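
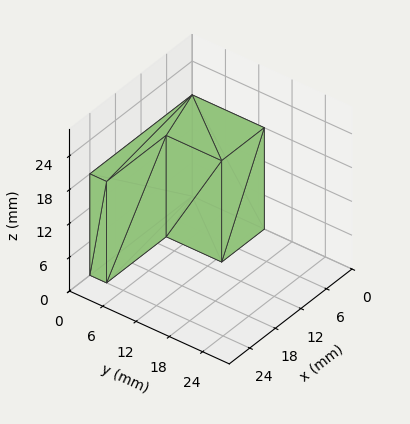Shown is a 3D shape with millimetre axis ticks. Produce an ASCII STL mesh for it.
Reading the render: the shape is an L-shaped prism: outer 24 × 13 mm, arm thicknesses ≈ 3 mm (horizontal) and 10 mm (vertical), extruded 18 mm in z (dimensions read to the nearest mm from the axis ticks). For the STL, each face is triangulated and given an outward normal.

solid part
  facet normal 0.0000 0.0000 -1.0000
    outer loop
      vertex 24.00 3.00 0.00
      vertex 24.00 0.00 0.00
      vertex 0.00 0.00 0.00
    endloop
  endfacet
  facet normal 0.0000 0.0000 -1.0000
    outer loop
      vertex 10.00 3.00 0.00
      vertex 24.00 3.00 0.00
      vertex 0.00 0.00 0.00
    endloop
  endfacet
  facet normal 0.0000 0.0000 -1.0000
    outer loop
      vertex 10.00 13.00 0.00
      vertex 10.00 3.00 0.00
      vertex 0.00 0.00 0.00
    endloop
  endfacet
  facet normal 0.0000 0.0000 -1.0000
    outer loop
      vertex 0.00 13.00 0.00
      vertex 10.00 13.00 0.00
      vertex 0.00 0.00 0.00
    endloop
  endfacet
  facet normal 0.0000 0.0000 1.0000
    outer loop
      vertex 0.00 0.00 18.00
      vertex 24.00 0.00 18.00
      vertex 24.00 3.00 18.00
    endloop
  endfacet
  facet normal 0.0000 0.0000 1.0000
    outer loop
      vertex 0.00 0.00 18.00
      vertex 24.00 3.00 18.00
      vertex 10.00 3.00 18.00
    endloop
  endfacet
  facet normal 0.0000 0.0000 1.0000
    outer loop
      vertex 0.00 0.00 18.00
      vertex 10.00 3.00 18.00
      vertex 10.00 13.00 18.00
    endloop
  endfacet
  facet normal 0.0000 0.0000 1.0000
    outer loop
      vertex 0.00 0.00 18.00
      vertex 10.00 13.00 18.00
      vertex 0.00 13.00 18.00
    endloop
  endfacet
  facet normal 0.0000 -1.0000 0.0000
    outer loop
      vertex 0.00 0.00 0.00
      vertex 24.00 0.00 0.00
      vertex 24.00 0.00 18.00
    endloop
  endfacet
  facet normal 0.0000 -1.0000 0.0000
    outer loop
      vertex 0.00 0.00 0.00
      vertex 24.00 0.00 18.00
      vertex 0.00 0.00 18.00
    endloop
  endfacet
  facet normal 1.0000 0.0000 0.0000
    outer loop
      vertex 24.00 0.00 0.00
      vertex 24.00 3.00 0.00
      vertex 24.00 3.00 18.00
    endloop
  endfacet
  facet normal 1.0000 0.0000 0.0000
    outer loop
      vertex 24.00 0.00 0.00
      vertex 24.00 3.00 18.00
      vertex 24.00 0.00 18.00
    endloop
  endfacet
  facet normal 0.0000 1.0000 0.0000
    outer loop
      vertex 24.00 3.00 0.00
      vertex 10.00 3.00 0.00
      vertex 10.00 3.00 18.00
    endloop
  endfacet
  facet normal 0.0000 1.0000 0.0000
    outer loop
      vertex 24.00 3.00 0.00
      vertex 10.00 3.00 18.00
      vertex 24.00 3.00 18.00
    endloop
  endfacet
  facet normal 1.0000 0.0000 0.0000
    outer loop
      vertex 10.00 3.00 0.00
      vertex 10.00 13.00 0.00
      vertex 10.00 13.00 18.00
    endloop
  endfacet
  facet normal 1.0000 0.0000 0.0000
    outer loop
      vertex 10.00 3.00 0.00
      vertex 10.00 13.00 18.00
      vertex 10.00 3.00 18.00
    endloop
  endfacet
  facet normal 0.0000 1.0000 0.0000
    outer loop
      vertex 10.00 13.00 0.00
      vertex 0.00 13.00 0.00
      vertex 0.00 13.00 18.00
    endloop
  endfacet
  facet normal 0.0000 1.0000 0.0000
    outer loop
      vertex 10.00 13.00 0.00
      vertex 0.00 13.00 18.00
      vertex 10.00 13.00 18.00
    endloop
  endfacet
  facet normal -1.0000 0.0000 0.0000
    outer loop
      vertex 0.00 13.00 0.00
      vertex 0.00 0.00 0.00
      vertex 0.00 0.00 18.00
    endloop
  endfacet
  facet normal -1.0000 0.0000 0.0000
    outer loop
      vertex 0.00 13.00 0.00
      vertex 0.00 0.00 18.00
      vertex 0.00 13.00 18.00
    endloop
  endfacet
endsolid part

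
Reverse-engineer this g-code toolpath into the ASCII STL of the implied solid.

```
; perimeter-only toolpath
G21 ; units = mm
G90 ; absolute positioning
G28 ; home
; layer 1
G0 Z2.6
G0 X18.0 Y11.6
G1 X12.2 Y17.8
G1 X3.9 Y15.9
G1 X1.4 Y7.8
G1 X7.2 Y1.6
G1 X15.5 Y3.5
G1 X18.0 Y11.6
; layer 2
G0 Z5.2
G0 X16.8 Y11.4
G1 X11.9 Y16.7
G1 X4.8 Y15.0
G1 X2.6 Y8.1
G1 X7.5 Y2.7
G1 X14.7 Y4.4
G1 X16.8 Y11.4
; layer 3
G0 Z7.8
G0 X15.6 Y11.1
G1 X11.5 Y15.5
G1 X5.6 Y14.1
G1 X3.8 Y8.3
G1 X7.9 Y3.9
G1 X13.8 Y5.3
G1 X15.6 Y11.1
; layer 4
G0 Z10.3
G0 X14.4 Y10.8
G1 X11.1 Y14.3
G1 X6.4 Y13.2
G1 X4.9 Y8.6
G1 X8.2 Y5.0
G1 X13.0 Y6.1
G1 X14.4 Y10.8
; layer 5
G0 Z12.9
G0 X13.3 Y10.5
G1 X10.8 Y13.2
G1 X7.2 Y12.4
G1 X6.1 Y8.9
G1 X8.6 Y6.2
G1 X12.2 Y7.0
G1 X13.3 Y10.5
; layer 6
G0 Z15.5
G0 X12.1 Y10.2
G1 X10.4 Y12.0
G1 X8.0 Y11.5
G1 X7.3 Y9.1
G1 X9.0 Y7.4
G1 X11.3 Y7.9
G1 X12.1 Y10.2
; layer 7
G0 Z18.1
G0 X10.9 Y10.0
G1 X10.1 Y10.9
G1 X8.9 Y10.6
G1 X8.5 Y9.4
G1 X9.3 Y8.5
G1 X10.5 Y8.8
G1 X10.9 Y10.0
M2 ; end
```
solid part
  facet normal 0.0000 0.0000 -1.0000
    outer loop
      vertex 3.1 16.8 0.0
      vertex 12.6 19.0 0.0
      vertex 19.2 11.9 0.0
    endloop
  endfacet
  facet normal 0.0000 0.0000 -1.0000
    outer loop
      vertex 0.2 7.5 0.0
      vertex 3.1 16.8 0.0
      vertex 19.2 11.9 0.0
    endloop
  endfacet
  facet normal 0.0000 0.0000 -1.0000
    outer loop
      vertex 6.8 0.4 0.0
      vertex 0.2 7.5 0.0
      vertex 19.2 11.9 0.0
    endloop
  endfacet
  facet normal 0.0000 0.0000 -1.0000
    outer loop
      vertex 16.3 2.6 0.0
      vertex 6.8 0.4 0.0
      vertex 19.2 11.9 0.0
    endloop
  endfacet
  facet normal 0.6780 0.6303 0.3782
    outer loop
      vertex 19.2 11.9 0.0
      vertex 12.6 19.0 0.0
      vertex 9.7 9.7 20.7
    endloop
  endfacet
  facet normal -0.2090 0.9026 0.3762
    outer loop
      vertex 12.6 19.0 0.0
      vertex 3.1 16.8 0.0
      vertex 9.7 9.7 20.7
    endloop
  endfacet
  facet normal -0.8844 0.2758 0.3766
    outer loop
      vertex 3.1 16.8 0.0
      vertex 0.2 7.5 0.0
      vertex 9.7 9.7 20.7
    endloop
  endfacet
  facet normal -0.6780 -0.6303 0.3782
    outer loop
      vertex 0.2 7.5 0.0
      vertex 6.8 0.4 0.0
      vertex 9.7 9.7 20.7
    endloop
  endfacet
  facet normal 0.2090 -0.9026 0.3762
    outer loop
      vertex 6.8 0.4 0.0
      vertex 16.3 2.6 0.0
      vertex 9.7 9.7 20.7
    endloop
  endfacet
  facet normal 0.8844 -0.2758 0.3766
    outer loop
      vertex 16.3 2.6 0.0
      vertex 19.2 11.9 0.0
      vertex 9.7 9.7 20.7
    endloop
  endfacet
endsolid part

The G0 Z moves step by Δz≈2.6 mm. The G1 loops shrink linearly with z, so the solid tapers from its base footprint up to z≈20.7. Closing with a flat bottom cap and the tapered top and triangulating gives 10 facets — a regular 6-sided pyramid, base circumscribed radius ≈ 9.7 mm, apex at z ≈ 20.7 mm.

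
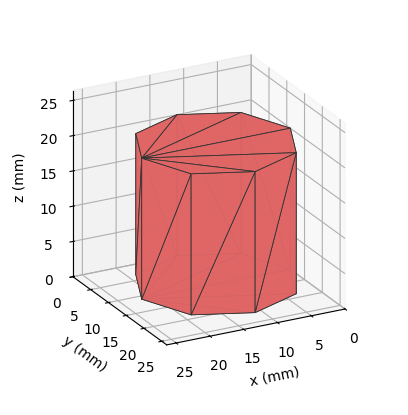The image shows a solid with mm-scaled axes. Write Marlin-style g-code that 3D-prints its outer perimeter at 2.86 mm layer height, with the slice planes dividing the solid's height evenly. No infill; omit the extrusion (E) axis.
Reading the render: the shape is a regular 8-sided prism (a cylinder approximated with 8 flat sides), circumscribed radius ≈ 11 mm, height ≈ 20 mm (dimensions read to the nearest mm from the axis ticks). For the g-code, the solid's height is divided into equal slices at the stated Δz and each level perimeter traced with G1 moves after a G0 lift.

; perimeter-only toolpath
G21 ; units = mm
G90 ; absolute positioning
G28 ; home
; layer 1
G0 Z2.86
G0 X22.00 Y11.00
G1 X18.78 Y18.78
G1 X11.00 Y22.00
G1 X3.22 Y18.78
G1 X0.00 Y11.00
G1 X3.22 Y3.22
G1 X11.00 Y0.00
G1 X18.78 Y3.22
G1 X22.00 Y11.00
; layer 2
G0 Z5.71
G0 X22.00 Y11.00
G1 X18.78 Y18.78
G1 X11.00 Y22.00
G1 X3.22 Y18.78
G1 X0.00 Y11.00
G1 X3.22 Y3.22
G1 X11.00 Y0.00
G1 X18.78 Y3.22
G1 X22.00 Y11.00
; layer 3
G0 Z8.57
G0 X22.00 Y11.00
G1 X18.78 Y18.78
G1 X11.00 Y22.00
G1 X3.22 Y18.78
G1 X0.00 Y11.00
G1 X3.22 Y3.22
G1 X11.00 Y0.00
G1 X18.78 Y3.22
G1 X22.00 Y11.00
; layer 4
G0 Z11.43
G0 X22.00 Y11.00
G1 X18.78 Y18.78
G1 X11.00 Y22.00
G1 X3.22 Y18.78
G1 X0.00 Y11.00
G1 X3.22 Y3.22
G1 X11.00 Y0.00
G1 X18.78 Y3.22
G1 X22.00 Y11.00
; layer 5
G0 Z14.29
G0 X22.00 Y11.00
G1 X18.78 Y18.78
G1 X11.00 Y22.00
G1 X3.22 Y18.78
G1 X0.00 Y11.00
G1 X3.22 Y3.22
G1 X11.00 Y0.00
G1 X18.78 Y3.22
G1 X22.00 Y11.00
; layer 6
G0 Z17.14
G0 X22.00 Y11.00
G1 X18.78 Y18.78
G1 X11.00 Y22.00
G1 X3.22 Y18.78
G1 X0.00 Y11.00
G1 X3.22 Y3.22
G1 X11.00 Y0.00
G1 X18.78 Y3.22
G1 X22.00 Y11.00
; layer 7
G0 Z20.00
G0 X22.00 Y11.00
G1 X18.78 Y18.78
G1 X11.00 Y22.00
G1 X3.22 Y18.78
G1 X0.00 Y11.00
G1 X3.22 Y3.22
G1 X11.00 Y0.00
G1 X18.78 Y3.22
G1 X22.00 Y11.00
M2 ; end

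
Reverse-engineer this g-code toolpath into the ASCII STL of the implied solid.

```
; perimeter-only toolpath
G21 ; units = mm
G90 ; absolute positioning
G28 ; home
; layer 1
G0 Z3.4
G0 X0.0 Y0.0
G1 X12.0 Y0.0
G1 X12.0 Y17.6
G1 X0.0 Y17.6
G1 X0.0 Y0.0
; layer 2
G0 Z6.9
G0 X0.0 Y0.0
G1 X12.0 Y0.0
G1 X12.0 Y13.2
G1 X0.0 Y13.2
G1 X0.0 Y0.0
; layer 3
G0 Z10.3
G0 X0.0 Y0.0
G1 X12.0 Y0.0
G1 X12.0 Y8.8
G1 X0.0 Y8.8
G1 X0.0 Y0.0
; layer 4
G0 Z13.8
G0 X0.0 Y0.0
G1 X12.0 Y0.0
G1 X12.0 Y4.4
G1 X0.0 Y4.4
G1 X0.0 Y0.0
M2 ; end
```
solid part
  facet normal 0.0000 0.0000 -1.0000
    outer loop
      vertex 12.0 22.0 0.0
      vertex 12.0 0.0 0.0
      vertex 0.0 0.0 0.0
    endloop
  endfacet
  facet normal 0.0000 0.0000 -1.0000
    outer loop
      vertex 0.0 22.0 0.0
      vertex 12.0 22.0 0.0
      vertex 0.0 0.0 0.0
    endloop
  endfacet
  facet normal 0.0000 -1.0000 0.0000
    outer loop
      vertex 0.0 0.0 0.0
      vertex 12.0 0.0 0.0
      vertex 12.0 0.0 17.2
    endloop
  endfacet
  facet normal 0.0000 -1.0000 0.0000
    outer loop
      vertex 0.0 0.0 0.0
      vertex 12.0 0.0 17.2
      vertex 0.0 0.0 17.2
    endloop
  endfacet
  facet normal 0.0000 0.6159 0.7878
    outer loop
      vertex 0.0 0.0 17.2
      vertex 12.0 0.0 17.2
      vertex 12.0 22.0 0.0
    endloop
  endfacet
  facet normal 0.0000 0.6159 0.7878
    outer loop
      vertex 0.0 0.0 17.2
      vertex 12.0 22.0 0.0
      vertex 0.0 22.0 0.0
    endloop
  endfacet
  facet normal -1.0000 0.0000 0.0000
    outer loop
      vertex 0.0 0.0 17.2
      vertex 0.0 22.0 0.0
      vertex 0.0 0.0 0.0
    endloop
  endfacet
  facet normal 1.0000 0.0000 0.0000
    outer loop
      vertex 12.0 0.0 0.0
      vertex 12.0 22.0 0.0
      vertex 12.0 0.0 17.2
    endloop
  endfacet
endsolid part

The G0 Z moves step by Δz≈3.4 mm. The G1 loops shrink linearly with z, so the solid tapers from its base footprint up to z≈17.2. Closing with a flat bottom cap and the tapered top and triangulating gives 8 facets — a wedge (ramp): 12 × 22 mm base, rising to 17.2 mm along the y=0 edge and sloping linearly to z=0 at y=22.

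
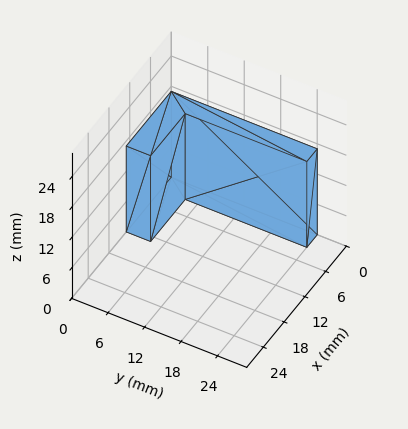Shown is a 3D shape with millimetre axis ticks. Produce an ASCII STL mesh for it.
Reading the render: the shape is an L-shaped prism: outer 13 × 24 mm, arm thicknesses ≈ 4 mm (horizontal) and 3 mm (vertical), extruded 17 mm in z (dimensions read to the nearest mm from the axis ticks). For the STL, each face is triangulated and given an outward normal.

solid part
  facet normal 0.0000 0.0000 -1.0000
    outer loop
      vertex 13.00 4.00 0.00
      vertex 13.00 0.00 0.00
      vertex 0.00 0.00 0.00
    endloop
  endfacet
  facet normal 0.0000 0.0000 -1.0000
    outer loop
      vertex 3.00 4.00 0.00
      vertex 13.00 4.00 0.00
      vertex 0.00 0.00 0.00
    endloop
  endfacet
  facet normal 0.0000 0.0000 -1.0000
    outer loop
      vertex 3.00 24.00 0.00
      vertex 3.00 4.00 0.00
      vertex 0.00 0.00 0.00
    endloop
  endfacet
  facet normal 0.0000 0.0000 -1.0000
    outer loop
      vertex 0.00 24.00 0.00
      vertex 3.00 24.00 0.00
      vertex 0.00 0.00 0.00
    endloop
  endfacet
  facet normal 0.0000 0.0000 1.0000
    outer loop
      vertex 0.00 0.00 17.00
      vertex 13.00 0.00 17.00
      vertex 13.00 4.00 17.00
    endloop
  endfacet
  facet normal 0.0000 0.0000 1.0000
    outer loop
      vertex 0.00 0.00 17.00
      vertex 13.00 4.00 17.00
      vertex 3.00 4.00 17.00
    endloop
  endfacet
  facet normal 0.0000 0.0000 1.0000
    outer loop
      vertex 0.00 0.00 17.00
      vertex 3.00 4.00 17.00
      vertex 3.00 24.00 17.00
    endloop
  endfacet
  facet normal 0.0000 0.0000 1.0000
    outer loop
      vertex 0.00 0.00 17.00
      vertex 3.00 24.00 17.00
      vertex 0.00 24.00 17.00
    endloop
  endfacet
  facet normal 0.0000 -1.0000 0.0000
    outer loop
      vertex 0.00 0.00 0.00
      vertex 13.00 0.00 0.00
      vertex 13.00 0.00 17.00
    endloop
  endfacet
  facet normal 0.0000 -1.0000 0.0000
    outer loop
      vertex 0.00 0.00 0.00
      vertex 13.00 0.00 17.00
      vertex 0.00 0.00 17.00
    endloop
  endfacet
  facet normal 1.0000 0.0000 0.0000
    outer loop
      vertex 13.00 0.00 0.00
      vertex 13.00 4.00 0.00
      vertex 13.00 4.00 17.00
    endloop
  endfacet
  facet normal 1.0000 0.0000 0.0000
    outer loop
      vertex 13.00 0.00 0.00
      vertex 13.00 4.00 17.00
      vertex 13.00 0.00 17.00
    endloop
  endfacet
  facet normal 0.0000 1.0000 0.0000
    outer loop
      vertex 13.00 4.00 0.00
      vertex 3.00 4.00 0.00
      vertex 3.00 4.00 17.00
    endloop
  endfacet
  facet normal 0.0000 1.0000 0.0000
    outer loop
      vertex 13.00 4.00 0.00
      vertex 3.00 4.00 17.00
      vertex 13.00 4.00 17.00
    endloop
  endfacet
  facet normal 1.0000 0.0000 0.0000
    outer loop
      vertex 3.00 4.00 0.00
      vertex 3.00 24.00 0.00
      vertex 3.00 24.00 17.00
    endloop
  endfacet
  facet normal 1.0000 0.0000 0.0000
    outer loop
      vertex 3.00 4.00 0.00
      vertex 3.00 24.00 17.00
      vertex 3.00 4.00 17.00
    endloop
  endfacet
  facet normal 0.0000 1.0000 0.0000
    outer loop
      vertex 3.00 24.00 0.00
      vertex 0.00 24.00 0.00
      vertex 0.00 24.00 17.00
    endloop
  endfacet
  facet normal 0.0000 1.0000 0.0000
    outer loop
      vertex 3.00 24.00 0.00
      vertex 0.00 24.00 17.00
      vertex 3.00 24.00 17.00
    endloop
  endfacet
  facet normal -1.0000 0.0000 0.0000
    outer loop
      vertex 0.00 24.00 0.00
      vertex 0.00 0.00 0.00
      vertex 0.00 0.00 17.00
    endloop
  endfacet
  facet normal -1.0000 0.0000 0.0000
    outer loop
      vertex 0.00 24.00 0.00
      vertex 0.00 0.00 17.00
      vertex 0.00 24.00 17.00
    endloop
  endfacet
endsolid part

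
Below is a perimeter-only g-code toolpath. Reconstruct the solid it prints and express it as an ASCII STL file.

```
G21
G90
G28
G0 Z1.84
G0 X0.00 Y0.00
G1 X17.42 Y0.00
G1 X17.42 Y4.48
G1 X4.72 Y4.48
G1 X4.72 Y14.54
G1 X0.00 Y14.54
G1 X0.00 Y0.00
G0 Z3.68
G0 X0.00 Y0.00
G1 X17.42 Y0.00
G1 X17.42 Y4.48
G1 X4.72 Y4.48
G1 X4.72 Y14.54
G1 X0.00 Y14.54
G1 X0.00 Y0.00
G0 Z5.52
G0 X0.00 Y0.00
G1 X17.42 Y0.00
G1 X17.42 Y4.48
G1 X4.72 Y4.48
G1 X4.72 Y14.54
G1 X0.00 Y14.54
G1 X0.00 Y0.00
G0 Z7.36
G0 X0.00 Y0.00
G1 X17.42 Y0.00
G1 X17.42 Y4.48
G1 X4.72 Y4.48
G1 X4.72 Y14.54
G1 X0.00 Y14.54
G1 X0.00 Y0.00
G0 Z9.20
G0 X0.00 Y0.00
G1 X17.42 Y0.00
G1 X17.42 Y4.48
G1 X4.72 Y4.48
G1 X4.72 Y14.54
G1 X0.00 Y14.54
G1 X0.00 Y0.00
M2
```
solid part
  facet normal 0.0000 0.0000 -1.0000
    outer loop
      vertex 17.42 4.48 0.00
      vertex 17.42 0.00 0.00
      vertex 0.00 0.00 0.00
    endloop
  endfacet
  facet normal 0.0000 0.0000 -1.0000
    outer loop
      vertex 4.72 4.48 0.00
      vertex 17.42 4.48 0.00
      vertex 0.00 0.00 0.00
    endloop
  endfacet
  facet normal 0.0000 0.0000 -1.0000
    outer loop
      vertex 4.72 14.54 0.00
      vertex 4.72 4.48 0.00
      vertex 0.00 0.00 0.00
    endloop
  endfacet
  facet normal 0.0000 0.0000 -1.0000
    outer loop
      vertex 0.00 14.54 0.00
      vertex 4.72 14.54 0.00
      vertex 0.00 0.00 0.00
    endloop
  endfacet
  facet normal 0.0000 0.0000 1.0000
    outer loop
      vertex 0.00 0.00 9.20
      vertex 17.42 0.00 9.20
      vertex 17.42 4.48 9.20
    endloop
  endfacet
  facet normal 0.0000 0.0000 1.0000
    outer loop
      vertex 0.00 0.00 9.20
      vertex 17.42 4.48 9.20
      vertex 4.72 4.48 9.20
    endloop
  endfacet
  facet normal 0.0000 0.0000 1.0000
    outer loop
      vertex 0.00 0.00 9.20
      vertex 4.72 4.48 9.20
      vertex 4.72 14.54 9.20
    endloop
  endfacet
  facet normal 0.0000 0.0000 1.0000
    outer loop
      vertex 0.00 0.00 9.20
      vertex 4.72 14.54 9.20
      vertex 0.00 14.54 9.20
    endloop
  endfacet
  facet normal 0.0000 -1.0000 0.0000
    outer loop
      vertex 0.00 0.00 0.00
      vertex 17.42 0.00 0.00
      vertex 17.42 0.00 9.20
    endloop
  endfacet
  facet normal 0.0000 -1.0000 0.0000
    outer loop
      vertex 0.00 0.00 0.00
      vertex 17.42 0.00 9.20
      vertex 0.00 0.00 9.20
    endloop
  endfacet
  facet normal 1.0000 0.0000 0.0000
    outer loop
      vertex 17.42 0.00 0.00
      vertex 17.42 4.48 0.00
      vertex 17.42 4.48 9.20
    endloop
  endfacet
  facet normal 1.0000 0.0000 0.0000
    outer loop
      vertex 17.42 0.00 0.00
      vertex 17.42 4.48 9.20
      vertex 17.42 0.00 9.20
    endloop
  endfacet
  facet normal 0.0000 1.0000 0.0000
    outer loop
      vertex 17.42 4.48 0.00
      vertex 4.72 4.48 0.00
      vertex 4.72 4.48 9.20
    endloop
  endfacet
  facet normal 0.0000 1.0000 0.0000
    outer loop
      vertex 17.42 4.48 0.00
      vertex 4.72 4.48 9.20
      vertex 17.42 4.48 9.20
    endloop
  endfacet
  facet normal 1.0000 0.0000 0.0000
    outer loop
      vertex 4.72 4.48 0.00
      vertex 4.72 14.54 0.00
      vertex 4.72 14.54 9.20
    endloop
  endfacet
  facet normal 1.0000 0.0000 0.0000
    outer loop
      vertex 4.72 4.48 0.00
      vertex 4.72 14.54 9.20
      vertex 4.72 4.48 9.20
    endloop
  endfacet
  facet normal 0.0000 1.0000 0.0000
    outer loop
      vertex 4.72 14.54 0.00
      vertex 0.00 14.54 0.00
      vertex 0.00 14.54 9.20
    endloop
  endfacet
  facet normal 0.0000 1.0000 0.0000
    outer loop
      vertex 4.72 14.54 0.00
      vertex 0.00 14.54 9.20
      vertex 4.72 14.54 9.20
    endloop
  endfacet
  facet normal -1.0000 0.0000 0.0000
    outer loop
      vertex 0.00 14.54 0.00
      vertex 0.00 0.00 0.00
      vertex 0.00 0.00 9.20
    endloop
  endfacet
  facet normal -1.0000 0.0000 0.0000
    outer loop
      vertex 0.00 14.54 0.00
      vertex 0.00 0.00 9.20
      vertex 0.00 14.54 9.20
    endloop
  endfacet
endsolid part

The G0 Z moves step by Δz≈1.84 mm. Every layer's G1 loop is the same polygon, so the solid is a straight extrusion of it from z=0 to z≈9.2. Closing with flat bottom and top caps and triangulating gives 20 facets — an L-shaped prism: outer 17.4 × 14.5 mm, arm thicknesses ≈ 4.48 mm (horizontal) and 4.72 mm (vertical), extruded 9.2 mm in z.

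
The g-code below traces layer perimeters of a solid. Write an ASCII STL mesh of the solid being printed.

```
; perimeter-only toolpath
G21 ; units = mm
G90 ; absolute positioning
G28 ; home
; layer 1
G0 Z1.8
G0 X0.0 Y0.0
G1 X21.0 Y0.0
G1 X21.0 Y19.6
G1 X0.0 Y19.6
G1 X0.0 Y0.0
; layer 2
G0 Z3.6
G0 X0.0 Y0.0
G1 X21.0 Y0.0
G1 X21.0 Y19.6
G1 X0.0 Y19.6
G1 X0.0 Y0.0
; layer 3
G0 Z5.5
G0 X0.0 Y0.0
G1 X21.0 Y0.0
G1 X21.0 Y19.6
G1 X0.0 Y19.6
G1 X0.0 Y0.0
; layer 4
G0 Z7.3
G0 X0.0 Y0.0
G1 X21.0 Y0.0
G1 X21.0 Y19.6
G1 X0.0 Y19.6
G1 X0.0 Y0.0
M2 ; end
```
solid part
  facet normal 0.0000 0.0000 -1.0000
    outer loop
      vertex 21.0 19.6 0.0
      vertex 21.0 0.0 0.0
      vertex 0.0 0.0 0.0
    endloop
  endfacet
  facet normal 0.0000 0.0000 -1.0000
    outer loop
      vertex 0.0 19.6 0.0
      vertex 21.0 19.6 0.0
      vertex 0.0 0.0 0.0
    endloop
  endfacet
  facet normal 0.0000 0.0000 1.0000
    outer loop
      vertex 0.0 0.0 7.3
      vertex 21.0 0.0 7.3
      vertex 21.0 19.6 7.3
    endloop
  endfacet
  facet normal 0.0000 0.0000 1.0000
    outer loop
      vertex 0.0 0.0 7.3
      vertex 21.0 19.6 7.3
      vertex 0.0 19.6 7.3
    endloop
  endfacet
  facet normal 0.0000 -1.0000 0.0000
    outer loop
      vertex 0.0 0.0 0.0
      vertex 21.0 0.0 0.0
      vertex 21.0 0.0 7.3
    endloop
  endfacet
  facet normal 0.0000 -1.0000 0.0000
    outer loop
      vertex 0.0 0.0 0.0
      vertex 21.0 0.0 7.3
      vertex 0.0 0.0 7.3
    endloop
  endfacet
  facet normal 0.0000 1.0000 0.0000
    outer loop
      vertex 21.0 19.6 7.3
      vertex 21.0 19.6 0.0
      vertex 0.0 19.6 0.0
    endloop
  endfacet
  facet normal 0.0000 1.0000 0.0000
    outer loop
      vertex 0.0 19.6 7.3
      vertex 21.0 19.6 7.3
      vertex 0.0 19.6 0.0
    endloop
  endfacet
  facet normal -1.0000 0.0000 0.0000
    outer loop
      vertex 0.0 19.6 7.3
      vertex 0.0 19.6 0.0
      vertex 0.0 0.0 0.0
    endloop
  endfacet
  facet normal -1.0000 0.0000 0.0000
    outer loop
      vertex 0.0 0.0 7.3
      vertex 0.0 19.6 7.3
      vertex 0.0 0.0 0.0
    endloop
  endfacet
  facet normal 1.0000 0.0000 0.0000
    outer loop
      vertex 21.0 0.0 0.0
      vertex 21.0 19.6 0.0
      vertex 21.0 19.6 7.3
    endloop
  endfacet
  facet normal 1.0000 0.0000 0.0000
    outer loop
      vertex 21.0 0.0 0.0
      vertex 21.0 19.6 7.3
      vertex 21.0 0.0 7.3
    endloop
  endfacet
endsolid part

The G0 Z moves step by Δz≈1.8 mm. Every layer's G1 loop is the same polygon, so the solid is a straight extrusion of it from z=0 to z≈7.3. Closing with flat bottom and top caps and triangulating gives 12 facets — a rectangular box, roughly 21 × 19.6 mm footprint and 7.3 mm tall.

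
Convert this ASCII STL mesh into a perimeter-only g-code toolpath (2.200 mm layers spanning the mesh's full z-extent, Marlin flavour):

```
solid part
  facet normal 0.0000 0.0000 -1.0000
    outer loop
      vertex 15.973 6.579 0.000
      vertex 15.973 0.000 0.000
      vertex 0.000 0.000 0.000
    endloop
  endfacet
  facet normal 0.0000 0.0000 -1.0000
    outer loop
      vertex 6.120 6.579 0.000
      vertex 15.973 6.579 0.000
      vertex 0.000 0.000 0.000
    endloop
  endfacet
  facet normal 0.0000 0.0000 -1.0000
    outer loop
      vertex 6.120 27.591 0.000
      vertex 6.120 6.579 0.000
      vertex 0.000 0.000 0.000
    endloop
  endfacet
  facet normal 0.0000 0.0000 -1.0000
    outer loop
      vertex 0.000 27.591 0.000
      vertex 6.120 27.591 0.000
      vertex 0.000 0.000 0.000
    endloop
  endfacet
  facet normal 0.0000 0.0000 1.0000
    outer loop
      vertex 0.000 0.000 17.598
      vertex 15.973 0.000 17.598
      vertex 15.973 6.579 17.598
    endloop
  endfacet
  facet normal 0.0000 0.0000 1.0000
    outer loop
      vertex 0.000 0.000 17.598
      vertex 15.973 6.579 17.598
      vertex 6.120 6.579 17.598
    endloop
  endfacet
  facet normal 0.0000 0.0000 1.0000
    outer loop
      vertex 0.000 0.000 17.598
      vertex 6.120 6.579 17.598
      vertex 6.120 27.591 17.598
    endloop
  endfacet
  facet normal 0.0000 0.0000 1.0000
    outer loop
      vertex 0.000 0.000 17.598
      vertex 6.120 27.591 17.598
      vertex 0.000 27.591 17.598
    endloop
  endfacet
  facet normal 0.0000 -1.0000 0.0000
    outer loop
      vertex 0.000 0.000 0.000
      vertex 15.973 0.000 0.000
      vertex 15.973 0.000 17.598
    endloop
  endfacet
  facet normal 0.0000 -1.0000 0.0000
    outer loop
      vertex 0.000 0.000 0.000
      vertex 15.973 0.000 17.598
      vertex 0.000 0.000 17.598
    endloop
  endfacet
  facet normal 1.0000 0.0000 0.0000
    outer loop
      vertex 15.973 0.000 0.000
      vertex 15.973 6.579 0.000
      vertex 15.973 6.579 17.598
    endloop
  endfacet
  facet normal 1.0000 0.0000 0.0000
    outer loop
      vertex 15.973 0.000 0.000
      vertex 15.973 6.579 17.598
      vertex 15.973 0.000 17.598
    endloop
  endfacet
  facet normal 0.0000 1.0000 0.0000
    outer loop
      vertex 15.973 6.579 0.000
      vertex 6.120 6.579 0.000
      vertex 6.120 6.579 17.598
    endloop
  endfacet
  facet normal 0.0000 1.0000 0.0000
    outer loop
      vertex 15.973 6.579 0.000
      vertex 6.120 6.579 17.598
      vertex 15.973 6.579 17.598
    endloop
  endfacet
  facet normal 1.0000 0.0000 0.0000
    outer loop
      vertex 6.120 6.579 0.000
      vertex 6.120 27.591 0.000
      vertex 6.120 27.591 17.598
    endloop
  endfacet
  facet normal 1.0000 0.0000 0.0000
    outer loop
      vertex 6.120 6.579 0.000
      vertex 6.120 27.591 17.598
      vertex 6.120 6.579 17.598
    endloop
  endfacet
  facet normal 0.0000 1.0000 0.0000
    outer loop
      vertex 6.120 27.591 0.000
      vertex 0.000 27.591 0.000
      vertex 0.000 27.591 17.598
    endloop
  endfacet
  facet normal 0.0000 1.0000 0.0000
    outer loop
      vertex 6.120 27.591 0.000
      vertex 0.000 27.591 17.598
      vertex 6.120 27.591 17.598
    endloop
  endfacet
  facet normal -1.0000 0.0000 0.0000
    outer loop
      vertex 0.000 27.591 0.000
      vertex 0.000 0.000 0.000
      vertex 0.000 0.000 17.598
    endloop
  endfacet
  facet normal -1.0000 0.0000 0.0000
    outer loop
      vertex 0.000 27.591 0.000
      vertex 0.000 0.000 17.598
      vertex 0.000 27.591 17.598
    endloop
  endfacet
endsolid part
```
; perimeter-only toolpath
G21 ; units = mm
G90 ; absolute positioning
G28 ; home
; layer 1
G0 Z2.200
G0 X0.000 Y0.000
G1 X15.973 Y0.000
G1 X15.973 Y6.579
G1 X6.120 Y6.579
G1 X6.120 Y27.591
G1 X0.000 Y27.591
G1 X0.000 Y0.000
; layer 2
G0 Z4.399
G0 X0.000 Y0.000
G1 X15.973 Y0.000
G1 X15.973 Y6.579
G1 X6.120 Y6.579
G1 X6.120 Y27.591
G1 X0.000 Y27.591
G1 X0.000 Y0.000
; layer 3
G0 Z6.599
G0 X0.000 Y0.000
G1 X15.973 Y0.000
G1 X15.973 Y6.579
G1 X6.120 Y6.579
G1 X6.120 Y27.591
G1 X0.000 Y27.591
G1 X0.000 Y0.000
; layer 4
G0 Z8.799
G0 X0.000 Y0.000
G1 X15.973 Y0.000
G1 X15.973 Y6.579
G1 X6.120 Y6.579
G1 X6.120 Y27.591
G1 X0.000 Y27.591
G1 X0.000 Y0.000
; layer 5
G0 Z10.999
G0 X0.000 Y0.000
G1 X15.973 Y0.000
G1 X15.973 Y6.579
G1 X6.120 Y6.579
G1 X6.120 Y27.591
G1 X0.000 Y27.591
G1 X0.000 Y0.000
; layer 6
G0 Z13.198
G0 X0.000 Y0.000
G1 X15.973 Y0.000
G1 X15.973 Y6.579
G1 X6.120 Y6.579
G1 X6.120 Y27.591
G1 X0.000 Y27.591
G1 X0.000 Y0.000
; layer 7
G0 Z15.398
G0 X0.000 Y0.000
G1 X15.973 Y0.000
G1 X15.973 Y6.579
G1 X6.120 Y6.579
G1 X6.120 Y27.591
G1 X0.000 Y27.591
G1 X0.000 Y0.000
; layer 8
G0 Z17.598
G0 X0.000 Y0.000
G1 X15.973 Y0.000
G1 X15.973 Y6.579
G1 X6.120 Y6.579
G1 X6.120 Y27.591
G1 X0.000 Y27.591
G1 X0.000 Y0.000
M2 ; end

The solid is an L-shaped prism: outer 16 × 27.6 mm, arm thicknesses ≈ 6.58 mm (horizontal) and 6.12 mm (vertical), extruded 17.6 mm in z. Slicing at Δz = 2.200 mm — 8 equal slices spanning the solid's height, so layer i sits at z = i·h/8 — gives 8 non-empty perimeters. Each is a 6-segment closed polygon; G0 lifts to the layer z and rapids to the start vertex, then G1 traces the edges.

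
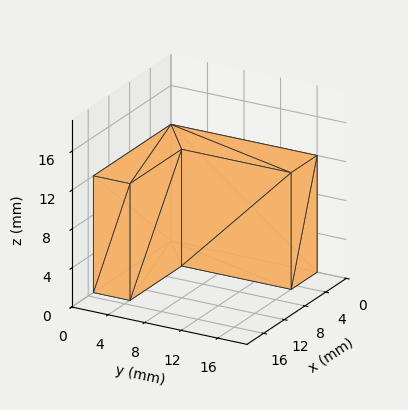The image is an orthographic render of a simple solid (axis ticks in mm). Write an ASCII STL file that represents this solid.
Reading the render: the shape is an L-shaped prism: outer 15 × 16 mm, arm thicknesses ≈ 4 mm (horizontal) and 5 mm (vertical), extruded 12 mm in z (dimensions read to the nearest mm from the axis ticks). For the STL, each face is triangulated and given an outward normal.

solid part
  facet normal 0.0000 0.0000 -1.0000
    outer loop
      vertex 15.000 4.000 0.000
      vertex 15.000 0.000 0.000
      vertex 0.000 0.000 0.000
    endloop
  endfacet
  facet normal 0.0000 0.0000 -1.0000
    outer loop
      vertex 5.000 4.000 0.000
      vertex 15.000 4.000 0.000
      vertex 0.000 0.000 0.000
    endloop
  endfacet
  facet normal 0.0000 0.0000 -1.0000
    outer loop
      vertex 5.000 16.000 0.000
      vertex 5.000 4.000 0.000
      vertex 0.000 0.000 0.000
    endloop
  endfacet
  facet normal 0.0000 0.0000 -1.0000
    outer loop
      vertex 0.000 16.000 0.000
      vertex 5.000 16.000 0.000
      vertex 0.000 0.000 0.000
    endloop
  endfacet
  facet normal 0.0000 0.0000 1.0000
    outer loop
      vertex 0.000 0.000 12.000
      vertex 15.000 0.000 12.000
      vertex 15.000 4.000 12.000
    endloop
  endfacet
  facet normal 0.0000 0.0000 1.0000
    outer loop
      vertex 0.000 0.000 12.000
      vertex 15.000 4.000 12.000
      vertex 5.000 4.000 12.000
    endloop
  endfacet
  facet normal 0.0000 0.0000 1.0000
    outer loop
      vertex 0.000 0.000 12.000
      vertex 5.000 4.000 12.000
      vertex 5.000 16.000 12.000
    endloop
  endfacet
  facet normal 0.0000 0.0000 1.0000
    outer loop
      vertex 0.000 0.000 12.000
      vertex 5.000 16.000 12.000
      vertex 0.000 16.000 12.000
    endloop
  endfacet
  facet normal 0.0000 -1.0000 0.0000
    outer loop
      vertex 0.000 0.000 0.000
      vertex 15.000 0.000 0.000
      vertex 15.000 0.000 12.000
    endloop
  endfacet
  facet normal 0.0000 -1.0000 0.0000
    outer loop
      vertex 0.000 0.000 0.000
      vertex 15.000 0.000 12.000
      vertex 0.000 0.000 12.000
    endloop
  endfacet
  facet normal 1.0000 0.0000 0.0000
    outer loop
      vertex 15.000 0.000 0.000
      vertex 15.000 4.000 0.000
      vertex 15.000 4.000 12.000
    endloop
  endfacet
  facet normal 1.0000 0.0000 0.0000
    outer loop
      vertex 15.000 0.000 0.000
      vertex 15.000 4.000 12.000
      vertex 15.000 0.000 12.000
    endloop
  endfacet
  facet normal 0.0000 1.0000 0.0000
    outer loop
      vertex 15.000 4.000 0.000
      vertex 5.000 4.000 0.000
      vertex 5.000 4.000 12.000
    endloop
  endfacet
  facet normal 0.0000 1.0000 0.0000
    outer loop
      vertex 15.000 4.000 0.000
      vertex 5.000 4.000 12.000
      vertex 15.000 4.000 12.000
    endloop
  endfacet
  facet normal 1.0000 0.0000 0.0000
    outer loop
      vertex 5.000 4.000 0.000
      vertex 5.000 16.000 0.000
      vertex 5.000 16.000 12.000
    endloop
  endfacet
  facet normal 1.0000 0.0000 0.0000
    outer loop
      vertex 5.000 4.000 0.000
      vertex 5.000 16.000 12.000
      vertex 5.000 4.000 12.000
    endloop
  endfacet
  facet normal 0.0000 1.0000 0.0000
    outer loop
      vertex 5.000 16.000 0.000
      vertex 0.000 16.000 0.000
      vertex 0.000 16.000 12.000
    endloop
  endfacet
  facet normal 0.0000 1.0000 0.0000
    outer loop
      vertex 5.000 16.000 0.000
      vertex 0.000 16.000 12.000
      vertex 5.000 16.000 12.000
    endloop
  endfacet
  facet normal -1.0000 0.0000 0.0000
    outer loop
      vertex 0.000 16.000 0.000
      vertex 0.000 0.000 0.000
      vertex 0.000 0.000 12.000
    endloop
  endfacet
  facet normal -1.0000 0.0000 0.0000
    outer loop
      vertex 0.000 16.000 0.000
      vertex 0.000 0.000 12.000
      vertex 0.000 16.000 12.000
    endloop
  endfacet
endsolid part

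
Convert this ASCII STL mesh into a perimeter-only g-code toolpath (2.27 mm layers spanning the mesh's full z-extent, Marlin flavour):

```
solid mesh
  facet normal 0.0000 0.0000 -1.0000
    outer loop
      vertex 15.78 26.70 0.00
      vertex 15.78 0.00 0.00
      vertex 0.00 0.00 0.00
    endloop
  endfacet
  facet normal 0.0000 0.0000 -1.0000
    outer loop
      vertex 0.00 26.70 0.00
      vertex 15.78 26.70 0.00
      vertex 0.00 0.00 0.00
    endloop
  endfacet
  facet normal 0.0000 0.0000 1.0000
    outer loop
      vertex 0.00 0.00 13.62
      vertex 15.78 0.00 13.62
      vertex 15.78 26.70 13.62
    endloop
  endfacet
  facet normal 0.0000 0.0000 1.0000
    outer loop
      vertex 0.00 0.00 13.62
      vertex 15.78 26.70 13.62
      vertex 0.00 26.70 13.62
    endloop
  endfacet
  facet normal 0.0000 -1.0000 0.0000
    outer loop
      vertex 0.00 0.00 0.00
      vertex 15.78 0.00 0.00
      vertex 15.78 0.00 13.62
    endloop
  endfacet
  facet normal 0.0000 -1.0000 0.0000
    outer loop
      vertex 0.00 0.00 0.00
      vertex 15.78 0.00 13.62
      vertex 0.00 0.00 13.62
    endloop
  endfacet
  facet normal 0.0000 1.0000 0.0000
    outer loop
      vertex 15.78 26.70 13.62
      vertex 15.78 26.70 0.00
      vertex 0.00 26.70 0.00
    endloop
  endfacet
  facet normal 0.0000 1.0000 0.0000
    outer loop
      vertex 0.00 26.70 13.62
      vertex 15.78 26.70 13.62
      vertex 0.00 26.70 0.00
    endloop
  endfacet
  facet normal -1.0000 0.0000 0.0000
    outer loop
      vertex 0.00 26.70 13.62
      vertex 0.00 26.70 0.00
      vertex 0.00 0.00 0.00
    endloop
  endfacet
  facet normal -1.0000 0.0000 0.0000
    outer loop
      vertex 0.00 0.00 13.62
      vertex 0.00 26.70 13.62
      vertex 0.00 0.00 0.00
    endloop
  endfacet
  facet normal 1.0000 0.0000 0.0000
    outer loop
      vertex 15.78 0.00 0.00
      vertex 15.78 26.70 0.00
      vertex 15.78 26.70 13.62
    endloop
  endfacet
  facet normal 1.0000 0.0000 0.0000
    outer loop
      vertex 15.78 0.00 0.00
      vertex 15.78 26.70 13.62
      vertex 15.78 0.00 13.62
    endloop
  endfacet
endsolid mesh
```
; perimeter-only toolpath
G21 ; units = mm
G90 ; absolute positioning
G28 ; home
; layer 1
G0 Z2.27
G0 X0.00 Y0.00
G1 X15.78 Y0.00
G1 X15.78 Y26.70
G1 X0.00 Y26.70
G1 X0.00 Y0.00
; layer 2
G0 Z4.54
G0 X0.00 Y0.00
G1 X15.78 Y0.00
G1 X15.78 Y26.70
G1 X0.00 Y26.70
G1 X0.00 Y0.00
; layer 3
G0 Z6.81
G0 X0.00 Y0.00
G1 X15.78 Y0.00
G1 X15.78 Y26.70
G1 X0.00 Y26.70
G1 X0.00 Y0.00
; layer 4
G0 Z9.08
G0 X0.00 Y0.00
G1 X15.78 Y0.00
G1 X15.78 Y26.70
G1 X0.00 Y26.70
G1 X0.00 Y0.00
; layer 5
G0 Z11.35
G0 X0.00 Y0.00
G1 X15.78 Y0.00
G1 X15.78 Y26.70
G1 X0.00 Y26.70
G1 X0.00 Y0.00
; layer 6
G0 Z13.62
G0 X0.00 Y0.00
G1 X15.78 Y0.00
G1 X15.78 Y26.70
G1 X0.00 Y26.70
G1 X0.00 Y0.00
M2 ; end

The solid is a rectangular box, roughly 15.8 × 26.7 mm footprint and 13.6 mm tall. Slicing at Δz = 2.27 mm — 6 equal slices spanning the solid's height, so layer i sits at z = i·h/6 — gives 6 non-empty perimeters. Each is a 4-segment closed polygon; G0 lifts to the layer z and rapids to the start vertex, then G1 traces the edges.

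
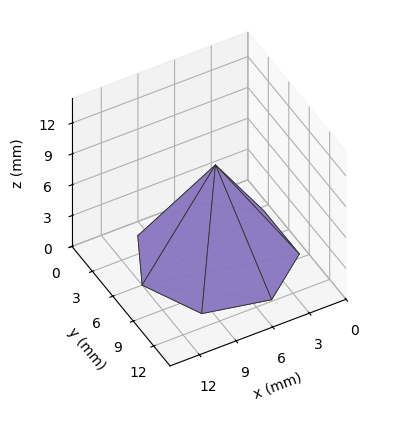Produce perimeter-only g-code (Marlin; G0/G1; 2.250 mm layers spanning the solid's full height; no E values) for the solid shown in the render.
Reading the render: the shape is a regular 7-sided pyramid, base circumscribed radius ≈ 6 mm, apex at z ≈ 9 mm (dimensions read to the nearest mm from the axis ticks). For the g-code, the solid's height is divided into equal slices at the stated Δz and each level perimeter traced with G1 moves after a G0 lift.

; perimeter-only toolpath
G21 ; units = mm
G90 ; absolute positioning
G28 ; home
; layer 1
G0 Z2.250
G0 X10.500 Y6.000
G1 X8.806 Y9.518
G1 X4.999 Y10.387
G1 X1.946 Y7.952
G1 X1.946 Y4.048
G1 X4.999 Y1.613
G1 X8.806 Y2.482
G1 X10.500 Y6.000
; layer 2
G0 Z4.500
G0 X9.000 Y6.000
G1 X7.870 Y8.346
G1 X5.332 Y8.925
G1 X3.297 Y7.301
G1 X3.297 Y4.699
G1 X5.332 Y3.075
G1 X7.870 Y3.655
G1 X9.000 Y6.000
; layer 3
G0 Z6.750
G0 X7.500 Y6.000
G1 X6.935 Y7.173
G1 X5.666 Y7.463
G1 X4.649 Y6.651
G1 X4.649 Y5.349
G1 X5.666 Y4.537
G1 X6.935 Y4.827
G1 X7.500 Y6.000
M2 ; end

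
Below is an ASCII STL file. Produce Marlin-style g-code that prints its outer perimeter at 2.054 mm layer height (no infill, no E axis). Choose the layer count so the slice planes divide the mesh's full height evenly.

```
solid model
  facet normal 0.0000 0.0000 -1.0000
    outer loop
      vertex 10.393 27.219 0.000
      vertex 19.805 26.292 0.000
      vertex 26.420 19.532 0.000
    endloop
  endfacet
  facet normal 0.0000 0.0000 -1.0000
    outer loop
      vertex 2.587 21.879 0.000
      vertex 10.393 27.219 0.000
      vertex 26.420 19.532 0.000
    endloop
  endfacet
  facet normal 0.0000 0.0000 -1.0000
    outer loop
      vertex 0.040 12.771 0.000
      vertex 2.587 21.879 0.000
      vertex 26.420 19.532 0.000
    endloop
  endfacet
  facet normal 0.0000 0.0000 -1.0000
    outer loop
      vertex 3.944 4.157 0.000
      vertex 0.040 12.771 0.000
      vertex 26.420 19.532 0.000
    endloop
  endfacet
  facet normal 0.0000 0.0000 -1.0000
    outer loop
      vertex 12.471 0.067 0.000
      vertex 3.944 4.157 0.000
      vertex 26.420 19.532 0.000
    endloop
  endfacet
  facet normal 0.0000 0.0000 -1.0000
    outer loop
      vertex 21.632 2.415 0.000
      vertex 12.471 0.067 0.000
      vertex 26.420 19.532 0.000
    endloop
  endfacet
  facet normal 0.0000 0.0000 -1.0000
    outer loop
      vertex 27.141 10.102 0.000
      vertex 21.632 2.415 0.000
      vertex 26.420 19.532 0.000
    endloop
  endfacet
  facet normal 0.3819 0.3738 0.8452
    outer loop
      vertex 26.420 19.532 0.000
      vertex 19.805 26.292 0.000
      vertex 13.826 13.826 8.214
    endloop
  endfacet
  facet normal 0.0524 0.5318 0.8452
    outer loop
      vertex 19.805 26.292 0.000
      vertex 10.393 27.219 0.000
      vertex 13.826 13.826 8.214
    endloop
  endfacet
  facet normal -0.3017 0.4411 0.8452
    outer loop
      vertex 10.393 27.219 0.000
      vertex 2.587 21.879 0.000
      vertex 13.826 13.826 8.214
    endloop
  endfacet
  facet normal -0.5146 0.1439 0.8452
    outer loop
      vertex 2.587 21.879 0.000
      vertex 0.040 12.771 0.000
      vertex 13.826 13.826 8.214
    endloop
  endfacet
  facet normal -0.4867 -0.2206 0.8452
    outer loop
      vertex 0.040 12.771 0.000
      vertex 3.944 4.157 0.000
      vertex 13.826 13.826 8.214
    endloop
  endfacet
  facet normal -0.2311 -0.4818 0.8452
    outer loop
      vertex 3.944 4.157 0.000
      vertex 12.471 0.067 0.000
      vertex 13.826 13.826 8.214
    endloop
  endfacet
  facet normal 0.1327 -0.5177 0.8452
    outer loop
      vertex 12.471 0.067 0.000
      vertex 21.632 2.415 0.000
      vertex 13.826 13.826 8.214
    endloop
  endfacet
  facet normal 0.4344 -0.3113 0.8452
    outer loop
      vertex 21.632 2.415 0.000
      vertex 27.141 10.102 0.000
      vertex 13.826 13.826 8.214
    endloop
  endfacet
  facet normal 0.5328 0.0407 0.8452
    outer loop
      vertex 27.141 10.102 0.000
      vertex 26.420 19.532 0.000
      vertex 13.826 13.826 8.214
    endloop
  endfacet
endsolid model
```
; perimeter-only toolpath
G21 ; units = mm
G90 ; absolute positioning
G28 ; home
; layer 1
G0 Z2.054
G0 X23.272 Y18.105
G1 X18.310 Y23.175
G1 X11.251 Y23.871
G1 X5.397 Y19.866
G1 X3.486 Y13.035
G1 X6.415 Y6.574
G1 X12.810 Y3.507
G1 X19.681 Y5.268
G1 X23.812 Y11.033
G1 X23.272 Y18.105
; layer 2
G0 Z4.107
G0 X20.123 Y16.679
G1 X16.816 Y20.059
G1 X12.110 Y20.523
G1 X8.207 Y17.852
G1 X6.933 Y13.299
G1 X8.885 Y8.992
G1 X13.149 Y6.947
G1 X17.729 Y8.120
G1 X20.483 Y11.964
G1 X20.123 Y16.679
; layer 3
G0 Z6.161
G0 X16.974 Y15.253
G1 X15.321 Y16.943
G1 X12.968 Y17.174
G1 X11.016 Y15.839
G1 X10.380 Y13.562
G1 X11.356 Y11.409
G1 X13.487 Y10.386
G1 X15.777 Y10.973
G1 X17.155 Y12.895
G1 X16.974 Y15.253
M2 ; end

The solid is a regular 9-sided pyramid, base circumscribed radius ≈ 13.8 mm, apex at z ≈ 8.21 mm. Slicing at Δz = 2.054 mm — 4 equal slices spanning the solid's height, so layer i sits at z = i·h/4 — gives 3 non-empty perimeters. Each is a 9-segment closed polygon; G0 lifts to the layer z and rapids to the start vertex, then G1 traces the edges. The cross-section shrinks linearly with z (the slice at the apex is degenerate and omitted).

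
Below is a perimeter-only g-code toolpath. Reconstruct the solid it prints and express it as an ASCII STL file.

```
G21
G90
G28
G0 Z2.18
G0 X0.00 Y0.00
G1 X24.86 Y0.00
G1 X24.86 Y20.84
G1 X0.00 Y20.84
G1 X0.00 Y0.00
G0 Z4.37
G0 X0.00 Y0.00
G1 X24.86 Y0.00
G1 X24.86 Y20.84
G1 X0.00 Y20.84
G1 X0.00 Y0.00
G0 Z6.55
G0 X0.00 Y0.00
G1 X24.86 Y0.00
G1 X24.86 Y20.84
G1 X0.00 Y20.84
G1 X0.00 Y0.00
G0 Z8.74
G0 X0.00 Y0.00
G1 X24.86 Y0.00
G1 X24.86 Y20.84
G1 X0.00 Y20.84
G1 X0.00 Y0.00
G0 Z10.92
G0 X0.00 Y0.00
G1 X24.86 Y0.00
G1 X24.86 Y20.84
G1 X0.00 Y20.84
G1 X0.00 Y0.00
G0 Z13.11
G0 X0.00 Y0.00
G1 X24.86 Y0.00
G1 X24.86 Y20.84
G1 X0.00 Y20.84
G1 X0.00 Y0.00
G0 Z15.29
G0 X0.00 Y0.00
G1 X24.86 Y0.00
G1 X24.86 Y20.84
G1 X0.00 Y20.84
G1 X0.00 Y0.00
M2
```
solid part
  facet normal 0.0000 0.0000 -1.0000
    outer loop
      vertex 24.86 20.84 0.00
      vertex 24.86 0.00 0.00
      vertex 0.00 0.00 0.00
    endloop
  endfacet
  facet normal 0.0000 0.0000 -1.0000
    outer loop
      vertex 0.00 20.84 0.00
      vertex 24.86 20.84 0.00
      vertex 0.00 0.00 0.00
    endloop
  endfacet
  facet normal 0.0000 0.0000 1.0000
    outer loop
      vertex 0.00 0.00 15.29
      vertex 24.86 0.00 15.29
      vertex 24.86 20.84 15.29
    endloop
  endfacet
  facet normal 0.0000 0.0000 1.0000
    outer loop
      vertex 0.00 0.00 15.29
      vertex 24.86 20.84 15.29
      vertex 0.00 20.84 15.29
    endloop
  endfacet
  facet normal 0.0000 -1.0000 0.0000
    outer loop
      vertex 0.00 0.00 0.00
      vertex 24.86 0.00 0.00
      vertex 24.86 0.00 15.29
    endloop
  endfacet
  facet normal 0.0000 -1.0000 0.0000
    outer loop
      vertex 0.00 0.00 0.00
      vertex 24.86 0.00 15.29
      vertex 0.00 0.00 15.29
    endloop
  endfacet
  facet normal 0.0000 1.0000 0.0000
    outer loop
      vertex 24.86 20.84 15.29
      vertex 24.86 20.84 0.00
      vertex 0.00 20.84 0.00
    endloop
  endfacet
  facet normal 0.0000 1.0000 0.0000
    outer loop
      vertex 0.00 20.84 15.29
      vertex 24.86 20.84 15.29
      vertex 0.00 20.84 0.00
    endloop
  endfacet
  facet normal -1.0000 0.0000 0.0000
    outer loop
      vertex 0.00 20.84 15.29
      vertex 0.00 20.84 0.00
      vertex 0.00 0.00 0.00
    endloop
  endfacet
  facet normal -1.0000 0.0000 0.0000
    outer loop
      vertex 0.00 0.00 15.29
      vertex 0.00 20.84 15.29
      vertex 0.00 0.00 0.00
    endloop
  endfacet
  facet normal 1.0000 0.0000 0.0000
    outer loop
      vertex 24.86 0.00 0.00
      vertex 24.86 20.84 0.00
      vertex 24.86 20.84 15.29
    endloop
  endfacet
  facet normal 1.0000 0.0000 0.0000
    outer loop
      vertex 24.86 0.00 0.00
      vertex 24.86 20.84 15.29
      vertex 24.86 0.00 15.29
    endloop
  endfacet
endsolid part

The G0 Z moves step by Δz≈2.18 mm. Every layer's G1 loop is the same polygon, so the solid is a straight extrusion of it from z=0 to z≈15.3. Closing with flat bottom and top caps and triangulating gives 12 facets — a rectangular box, roughly 24.9 × 20.8 mm footprint and 15.3 mm tall.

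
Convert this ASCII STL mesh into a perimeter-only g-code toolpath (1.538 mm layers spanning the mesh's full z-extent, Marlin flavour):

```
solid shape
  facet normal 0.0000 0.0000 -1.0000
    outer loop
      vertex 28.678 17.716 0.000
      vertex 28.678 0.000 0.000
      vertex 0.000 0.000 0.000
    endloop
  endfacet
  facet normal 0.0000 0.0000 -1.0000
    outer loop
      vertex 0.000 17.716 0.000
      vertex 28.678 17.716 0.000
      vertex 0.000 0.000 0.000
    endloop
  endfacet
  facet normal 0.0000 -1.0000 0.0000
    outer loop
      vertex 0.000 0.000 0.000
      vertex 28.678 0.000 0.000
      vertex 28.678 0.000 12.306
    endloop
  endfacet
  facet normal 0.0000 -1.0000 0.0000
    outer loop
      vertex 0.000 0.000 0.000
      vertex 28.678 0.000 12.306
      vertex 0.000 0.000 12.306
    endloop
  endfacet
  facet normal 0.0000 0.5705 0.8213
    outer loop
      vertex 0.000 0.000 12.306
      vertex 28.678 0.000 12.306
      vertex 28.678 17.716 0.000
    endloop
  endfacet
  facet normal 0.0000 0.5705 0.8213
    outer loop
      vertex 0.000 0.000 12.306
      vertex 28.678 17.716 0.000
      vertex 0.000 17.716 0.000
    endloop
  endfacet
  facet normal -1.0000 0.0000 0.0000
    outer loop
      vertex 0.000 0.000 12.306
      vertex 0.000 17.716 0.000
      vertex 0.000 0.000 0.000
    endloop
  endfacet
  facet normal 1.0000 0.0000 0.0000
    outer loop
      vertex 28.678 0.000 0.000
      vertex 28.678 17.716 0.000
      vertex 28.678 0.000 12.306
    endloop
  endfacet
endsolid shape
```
; perimeter-only toolpath
G21 ; units = mm
G90 ; absolute positioning
G28 ; home
; layer 1
G0 Z1.538
G0 X0.000 Y0.000
G1 X28.678 Y0.000
G1 X28.678 Y15.502
G1 X0.000 Y15.502
G1 X0.000 Y0.000
; layer 2
G0 Z3.076
G0 X0.000 Y0.000
G1 X28.678 Y0.000
G1 X28.678 Y13.287
G1 X0.000 Y13.287
G1 X0.000 Y0.000
; layer 3
G0 Z4.615
G0 X0.000 Y0.000
G1 X28.678 Y0.000
G1 X28.678 Y11.073
G1 X0.000 Y11.073
G1 X0.000 Y0.000
; layer 4
G0 Z6.153
G0 X0.000 Y0.000
G1 X28.678 Y0.000
G1 X28.678 Y8.858
G1 X0.000 Y8.858
G1 X0.000 Y0.000
; layer 5
G0 Z7.691
G0 X0.000 Y0.000
G1 X28.678 Y0.000
G1 X28.678 Y6.644
G1 X0.000 Y6.644
G1 X0.000 Y0.000
; layer 6
G0 Z9.229
G0 X0.000 Y0.000
G1 X28.678 Y0.000
G1 X28.678 Y4.429
G1 X0.000 Y4.429
G1 X0.000 Y0.000
; layer 7
G0 Z10.768
G0 X0.000 Y0.000
G1 X28.678 Y0.000
G1 X28.678 Y2.215
G1 X0.000 Y2.215
G1 X0.000 Y0.000
M2 ; end

The solid is a wedge (ramp): 28.7 × 17.7 mm base, rising to 12.3 mm along the y=0 edge and sloping linearly to z=0 at y=17.7. Slicing at Δz = 1.538 mm — 8 equal slices spanning the solid's height, so layer i sits at z = i·h/8 — gives 7 non-empty perimeters. Each is a 4-segment closed polygon; G0 lifts to the layer z and rapids to the start vertex, then G1 traces the edges. The cross-section shrinks linearly with z (the slice at the apex is degenerate and omitted).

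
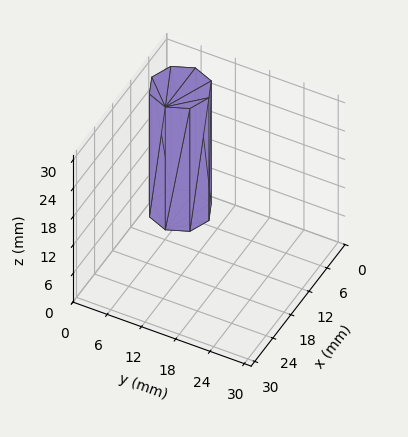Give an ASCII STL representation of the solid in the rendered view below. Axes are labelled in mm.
Reading the render: the shape is a regular 8-sided prism (a cylinder approximated with 8 flat sides), circumscribed radius ≈ 5 mm, height ≈ 26 mm (dimensions read to the nearest mm from the axis ticks). For the STL, each face is triangulated and given an outward normal.

solid part
  facet normal 0.0000 0.0000 -1.0000
    outer loop
      vertex 5.00 10.00 0.00
      vertex 8.54 8.54 0.00
      vertex 10.00 5.00 0.00
    endloop
  endfacet
  facet normal 0.0000 0.0000 -1.0000
    outer loop
      vertex 1.46 8.54 0.00
      vertex 5.00 10.00 0.00
      vertex 10.00 5.00 0.00
    endloop
  endfacet
  facet normal 0.0000 0.0000 -1.0000
    outer loop
      vertex 0.00 5.00 0.00
      vertex 1.46 8.54 0.00
      vertex 10.00 5.00 0.00
    endloop
  endfacet
  facet normal 0.0000 0.0000 -1.0000
    outer loop
      vertex 1.46 1.46 0.00
      vertex 0.00 5.00 0.00
      vertex 10.00 5.00 0.00
    endloop
  endfacet
  facet normal 0.0000 0.0000 -1.0000
    outer loop
      vertex 5.00 0.00 0.00
      vertex 1.46 1.46 0.00
      vertex 10.00 5.00 0.00
    endloop
  endfacet
  facet normal 0.0000 0.0000 -1.0000
    outer loop
      vertex 8.54 1.46 0.00
      vertex 5.00 0.00 0.00
      vertex 10.00 5.00 0.00
    endloop
  endfacet
  facet normal 0.0000 0.0000 1.0000
    outer loop
      vertex 10.00 5.00 26.00
      vertex 8.54 8.54 26.00
      vertex 5.00 10.00 26.00
    endloop
  endfacet
  facet normal 0.0000 0.0000 1.0000
    outer loop
      vertex 10.00 5.00 26.00
      vertex 5.00 10.00 26.00
      vertex 1.46 8.54 26.00
    endloop
  endfacet
  facet normal 0.0000 0.0000 1.0000
    outer loop
      vertex 10.00 5.00 26.00
      vertex 1.46 8.54 26.00
      vertex 0.00 5.00 26.00
    endloop
  endfacet
  facet normal 0.0000 0.0000 1.0000
    outer loop
      vertex 10.00 5.00 26.00
      vertex 0.00 5.00 26.00
      vertex 1.46 1.46 26.00
    endloop
  endfacet
  facet normal 0.0000 0.0000 1.0000
    outer loop
      vertex 10.00 5.00 26.00
      vertex 1.46 1.46 26.00
      vertex 5.00 0.00 26.00
    endloop
  endfacet
  facet normal 0.0000 0.0000 1.0000
    outer loop
      vertex 10.00 5.00 26.00
      vertex 5.00 0.00 26.00
      vertex 8.54 1.46 26.00
    endloop
  endfacet
  facet normal 0.9245 0.3813 0.0000
    outer loop
      vertex 10.00 5.00 0.00
      vertex 8.54 8.54 0.00
      vertex 8.54 8.54 26.00
    endloop
  endfacet
  facet normal 0.9245 0.3813 0.0000
    outer loop
      vertex 10.00 5.00 0.00
      vertex 8.54 8.54 26.00
      vertex 10.00 5.00 26.00
    endloop
  endfacet
  facet normal 0.3813 0.9245 0.0000
    outer loop
      vertex 8.54 8.54 0.00
      vertex 5.00 10.00 0.00
      vertex 5.00 10.00 26.00
    endloop
  endfacet
  facet normal 0.3813 0.9245 0.0000
    outer loop
      vertex 8.54 8.54 0.00
      vertex 5.00 10.00 26.00
      vertex 8.54 8.54 26.00
    endloop
  endfacet
  facet normal -0.3813 0.9245 0.0000
    outer loop
      vertex 5.00 10.00 0.00
      vertex 1.46 8.54 0.00
      vertex 1.46 8.54 26.00
    endloop
  endfacet
  facet normal -0.3813 0.9245 0.0000
    outer loop
      vertex 5.00 10.00 0.00
      vertex 1.46 8.54 26.00
      vertex 5.00 10.00 26.00
    endloop
  endfacet
  facet normal -0.9245 0.3813 0.0000
    outer loop
      vertex 1.46 8.54 0.00
      vertex 0.00 5.00 0.00
      vertex 0.00 5.00 26.00
    endloop
  endfacet
  facet normal -0.9245 0.3813 0.0000
    outer loop
      vertex 1.46 8.54 0.00
      vertex 0.00 5.00 26.00
      vertex 1.46 8.54 26.00
    endloop
  endfacet
  facet normal -0.9245 -0.3813 0.0000
    outer loop
      vertex 0.00 5.00 0.00
      vertex 1.46 1.46 0.00
      vertex 1.46 1.46 26.00
    endloop
  endfacet
  facet normal -0.9245 -0.3813 0.0000
    outer loop
      vertex 0.00 5.00 0.00
      vertex 1.46 1.46 26.00
      vertex 0.00 5.00 26.00
    endloop
  endfacet
  facet normal -0.3813 -0.9245 0.0000
    outer loop
      vertex 1.46 1.46 0.00
      vertex 5.00 0.00 0.00
      vertex 5.00 0.00 26.00
    endloop
  endfacet
  facet normal -0.3813 -0.9245 0.0000
    outer loop
      vertex 1.46 1.46 0.00
      vertex 5.00 0.00 26.00
      vertex 1.46 1.46 26.00
    endloop
  endfacet
  facet normal 0.3813 -0.9245 0.0000
    outer loop
      vertex 5.00 0.00 0.00
      vertex 8.54 1.46 0.00
      vertex 8.54 1.46 26.00
    endloop
  endfacet
  facet normal 0.3813 -0.9245 0.0000
    outer loop
      vertex 5.00 0.00 0.00
      vertex 8.54 1.46 26.00
      vertex 5.00 0.00 26.00
    endloop
  endfacet
  facet normal 0.9245 -0.3813 0.0000
    outer loop
      vertex 8.54 1.46 0.00
      vertex 10.00 5.00 0.00
      vertex 10.00 5.00 26.00
    endloop
  endfacet
  facet normal 0.9245 -0.3813 0.0000
    outer loop
      vertex 8.54 1.46 0.00
      vertex 10.00 5.00 26.00
      vertex 8.54 1.46 26.00
    endloop
  endfacet
endsolid part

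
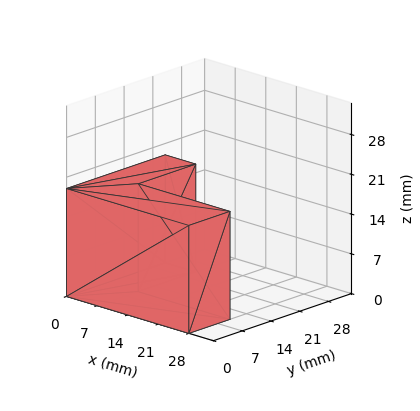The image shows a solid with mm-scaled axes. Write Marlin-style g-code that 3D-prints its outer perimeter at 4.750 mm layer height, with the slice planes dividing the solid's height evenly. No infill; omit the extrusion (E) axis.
Reading the render: the shape is an L-shaped prism: outer 28 × 24 mm, arm thicknesses ≈ 10 mm (horizontal) and 7 mm (vertical), extruded 19 mm in z (dimensions read to the nearest mm from the axis ticks). For the g-code, the solid's height is divided into equal slices at the stated Δz and each level perimeter traced with G1 moves after a G0 lift.

; perimeter-only toolpath
G21 ; units = mm
G90 ; absolute positioning
G28 ; home
; layer 1
G0 Z4.750
G0 X0.000 Y0.000
G1 X28.000 Y0.000
G1 X28.000 Y10.000
G1 X7.000 Y10.000
G1 X7.000 Y24.000
G1 X0.000 Y24.000
G1 X0.000 Y0.000
; layer 2
G0 Z9.500
G0 X0.000 Y0.000
G1 X28.000 Y0.000
G1 X28.000 Y10.000
G1 X7.000 Y10.000
G1 X7.000 Y24.000
G1 X0.000 Y24.000
G1 X0.000 Y0.000
; layer 3
G0 Z14.250
G0 X0.000 Y0.000
G1 X28.000 Y0.000
G1 X28.000 Y10.000
G1 X7.000 Y10.000
G1 X7.000 Y24.000
G1 X0.000 Y24.000
G1 X0.000 Y0.000
; layer 4
G0 Z19.000
G0 X0.000 Y0.000
G1 X28.000 Y0.000
G1 X28.000 Y10.000
G1 X7.000 Y10.000
G1 X7.000 Y24.000
G1 X0.000 Y24.000
G1 X0.000 Y0.000
M2 ; end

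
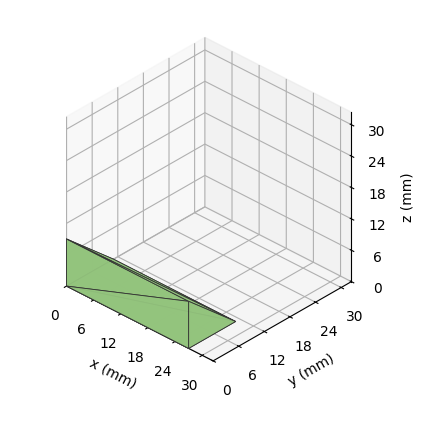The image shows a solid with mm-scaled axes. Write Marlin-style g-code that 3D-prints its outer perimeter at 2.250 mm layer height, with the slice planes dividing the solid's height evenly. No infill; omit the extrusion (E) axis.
Reading the render: the shape is a wedge (ramp): 27 × 11 mm base, rising to 9 mm along the y=0 edge and sloping linearly to z=0 at y=11 (dimensions read to the nearest mm from the axis ticks). For the g-code, the solid's height is divided into equal slices at the stated Δz and each level perimeter traced with G1 moves after a G0 lift.

; perimeter-only toolpath
G21 ; units = mm
G90 ; absolute positioning
G28 ; home
; layer 1
G0 Z2.250
G0 X0.000 Y0.000
G1 X27.000 Y0.000
G1 X27.000 Y8.250
G1 X0.000 Y8.250
G1 X0.000 Y0.000
; layer 2
G0 Z4.500
G0 X0.000 Y0.000
G1 X27.000 Y0.000
G1 X27.000 Y5.500
G1 X0.000 Y5.500
G1 X0.000 Y0.000
; layer 3
G0 Z6.750
G0 X0.000 Y0.000
G1 X27.000 Y0.000
G1 X27.000 Y2.750
G1 X0.000 Y2.750
G1 X0.000 Y0.000
M2 ; end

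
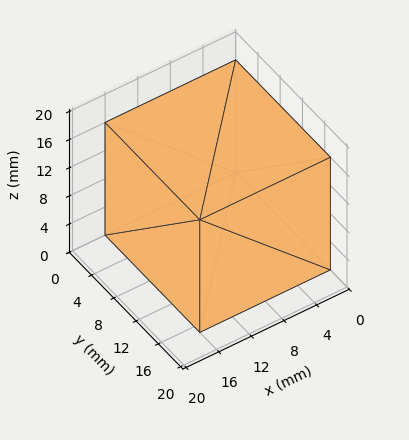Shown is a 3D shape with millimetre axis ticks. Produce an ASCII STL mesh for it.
Reading the render: the shape is a rectangular box, roughly 16 × 17 mm footprint and 16 mm tall (dimensions read to the nearest mm from the axis ticks). For the STL, each face is triangulated and given an outward normal.

solid part
  facet normal 0.0000 0.0000 -1.0000
    outer loop
      vertex 16.0 17.0 0.0
      vertex 16.0 0.0 0.0
      vertex 0.0 0.0 0.0
    endloop
  endfacet
  facet normal 0.0000 0.0000 -1.0000
    outer loop
      vertex 0.0 17.0 0.0
      vertex 16.0 17.0 0.0
      vertex 0.0 0.0 0.0
    endloop
  endfacet
  facet normal 0.0000 0.0000 1.0000
    outer loop
      vertex 0.0 0.0 16.0
      vertex 16.0 0.0 16.0
      vertex 16.0 17.0 16.0
    endloop
  endfacet
  facet normal 0.0000 0.0000 1.0000
    outer loop
      vertex 0.0 0.0 16.0
      vertex 16.0 17.0 16.0
      vertex 0.0 17.0 16.0
    endloop
  endfacet
  facet normal 0.0000 -1.0000 0.0000
    outer loop
      vertex 0.0 0.0 0.0
      vertex 16.0 0.0 0.0
      vertex 16.0 0.0 16.0
    endloop
  endfacet
  facet normal 0.0000 -1.0000 0.0000
    outer loop
      vertex 0.0 0.0 0.0
      vertex 16.0 0.0 16.0
      vertex 0.0 0.0 16.0
    endloop
  endfacet
  facet normal 0.0000 1.0000 0.0000
    outer loop
      vertex 16.0 17.0 16.0
      vertex 16.0 17.0 0.0
      vertex 0.0 17.0 0.0
    endloop
  endfacet
  facet normal 0.0000 1.0000 0.0000
    outer loop
      vertex 0.0 17.0 16.0
      vertex 16.0 17.0 16.0
      vertex 0.0 17.0 0.0
    endloop
  endfacet
  facet normal -1.0000 0.0000 0.0000
    outer loop
      vertex 0.0 17.0 16.0
      vertex 0.0 17.0 0.0
      vertex 0.0 0.0 0.0
    endloop
  endfacet
  facet normal -1.0000 0.0000 0.0000
    outer loop
      vertex 0.0 0.0 16.0
      vertex 0.0 17.0 16.0
      vertex 0.0 0.0 0.0
    endloop
  endfacet
  facet normal 1.0000 0.0000 0.0000
    outer loop
      vertex 16.0 0.0 0.0
      vertex 16.0 17.0 0.0
      vertex 16.0 17.0 16.0
    endloop
  endfacet
  facet normal 1.0000 0.0000 0.0000
    outer loop
      vertex 16.0 0.0 0.0
      vertex 16.0 17.0 16.0
      vertex 16.0 0.0 16.0
    endloop
  endfacet
endsolid part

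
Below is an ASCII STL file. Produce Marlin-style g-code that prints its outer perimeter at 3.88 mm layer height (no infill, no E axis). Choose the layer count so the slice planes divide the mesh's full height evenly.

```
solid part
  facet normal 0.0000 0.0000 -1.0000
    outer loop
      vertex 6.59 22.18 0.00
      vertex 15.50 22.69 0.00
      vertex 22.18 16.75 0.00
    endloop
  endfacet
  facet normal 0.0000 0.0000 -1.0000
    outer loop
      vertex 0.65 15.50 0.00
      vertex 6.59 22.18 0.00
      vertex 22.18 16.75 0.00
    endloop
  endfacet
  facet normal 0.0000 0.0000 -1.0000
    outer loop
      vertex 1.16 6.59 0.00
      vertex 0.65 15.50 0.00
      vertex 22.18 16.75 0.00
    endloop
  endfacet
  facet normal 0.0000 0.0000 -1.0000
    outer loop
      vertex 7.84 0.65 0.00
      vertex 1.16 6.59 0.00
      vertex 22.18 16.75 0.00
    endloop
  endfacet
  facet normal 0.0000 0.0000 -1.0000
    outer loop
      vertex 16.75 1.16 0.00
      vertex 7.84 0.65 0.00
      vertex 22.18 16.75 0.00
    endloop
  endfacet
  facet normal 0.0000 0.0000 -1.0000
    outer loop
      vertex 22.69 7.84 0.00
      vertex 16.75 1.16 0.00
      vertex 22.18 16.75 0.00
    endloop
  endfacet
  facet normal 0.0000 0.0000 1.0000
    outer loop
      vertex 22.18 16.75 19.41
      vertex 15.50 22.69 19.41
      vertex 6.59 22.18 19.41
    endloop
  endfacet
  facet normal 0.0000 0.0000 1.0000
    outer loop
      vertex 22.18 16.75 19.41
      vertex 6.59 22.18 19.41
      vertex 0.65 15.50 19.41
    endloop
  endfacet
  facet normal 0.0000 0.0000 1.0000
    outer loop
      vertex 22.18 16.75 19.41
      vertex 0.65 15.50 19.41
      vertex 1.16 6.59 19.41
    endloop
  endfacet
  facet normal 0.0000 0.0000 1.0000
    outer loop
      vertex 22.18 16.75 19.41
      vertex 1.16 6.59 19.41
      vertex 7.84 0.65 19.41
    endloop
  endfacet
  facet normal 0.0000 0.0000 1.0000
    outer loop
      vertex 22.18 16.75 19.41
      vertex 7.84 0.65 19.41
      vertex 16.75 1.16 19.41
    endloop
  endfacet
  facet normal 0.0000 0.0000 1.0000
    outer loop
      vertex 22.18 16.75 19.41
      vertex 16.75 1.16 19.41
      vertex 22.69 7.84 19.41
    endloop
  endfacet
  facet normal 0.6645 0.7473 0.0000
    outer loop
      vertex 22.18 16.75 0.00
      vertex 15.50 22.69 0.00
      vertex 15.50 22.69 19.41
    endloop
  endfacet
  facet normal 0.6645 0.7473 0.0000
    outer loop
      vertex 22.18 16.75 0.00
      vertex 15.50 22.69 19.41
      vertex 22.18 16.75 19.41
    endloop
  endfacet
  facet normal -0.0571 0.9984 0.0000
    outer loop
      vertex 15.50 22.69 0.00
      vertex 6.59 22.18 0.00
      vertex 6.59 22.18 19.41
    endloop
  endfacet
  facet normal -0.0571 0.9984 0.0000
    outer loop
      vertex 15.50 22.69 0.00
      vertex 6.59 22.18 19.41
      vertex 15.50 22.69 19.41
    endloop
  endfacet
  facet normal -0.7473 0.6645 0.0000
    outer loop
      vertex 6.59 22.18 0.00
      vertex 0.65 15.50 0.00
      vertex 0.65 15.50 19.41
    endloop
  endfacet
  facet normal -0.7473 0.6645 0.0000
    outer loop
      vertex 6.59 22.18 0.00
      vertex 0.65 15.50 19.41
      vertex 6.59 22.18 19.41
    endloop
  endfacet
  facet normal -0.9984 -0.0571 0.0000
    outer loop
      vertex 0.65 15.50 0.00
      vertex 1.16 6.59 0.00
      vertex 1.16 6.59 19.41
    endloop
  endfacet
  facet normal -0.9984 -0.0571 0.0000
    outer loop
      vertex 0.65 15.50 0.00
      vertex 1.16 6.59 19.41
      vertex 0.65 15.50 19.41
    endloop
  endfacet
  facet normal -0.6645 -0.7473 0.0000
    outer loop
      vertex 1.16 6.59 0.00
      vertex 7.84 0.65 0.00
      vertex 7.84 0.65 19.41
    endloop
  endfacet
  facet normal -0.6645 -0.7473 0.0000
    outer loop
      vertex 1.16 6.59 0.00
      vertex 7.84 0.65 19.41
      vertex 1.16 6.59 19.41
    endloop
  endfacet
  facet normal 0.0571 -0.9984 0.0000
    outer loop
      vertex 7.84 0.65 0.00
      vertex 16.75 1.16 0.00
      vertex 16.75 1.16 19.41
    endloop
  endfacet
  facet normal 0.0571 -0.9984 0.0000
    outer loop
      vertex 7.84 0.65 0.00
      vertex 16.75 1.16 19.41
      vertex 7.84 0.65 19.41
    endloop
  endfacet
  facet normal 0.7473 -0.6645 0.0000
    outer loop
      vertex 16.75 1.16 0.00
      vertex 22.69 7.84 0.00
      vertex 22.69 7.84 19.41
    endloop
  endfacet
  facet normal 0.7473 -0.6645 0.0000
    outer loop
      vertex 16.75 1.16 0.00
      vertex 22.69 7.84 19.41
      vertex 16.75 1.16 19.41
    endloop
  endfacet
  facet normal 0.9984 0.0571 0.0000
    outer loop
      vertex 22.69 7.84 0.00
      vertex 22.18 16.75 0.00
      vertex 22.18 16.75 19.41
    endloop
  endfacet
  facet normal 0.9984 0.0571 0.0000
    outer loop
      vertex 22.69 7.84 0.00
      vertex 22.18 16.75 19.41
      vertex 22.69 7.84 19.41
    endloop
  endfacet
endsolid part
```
; perimeter-only toolpath
G21 ; units = mm
G90 ; absolute positioning
G28 ; home
; layer 1
G0 Z3.88
G0 X22.18 Y16.75
G1 X15.50 Y22.69
G1 X6.59 Y22.18
G1 X0.65 Y15.50
G1 X1.16 Y6.59
G1 X7.84 Y0.65
G1 X16.75 Y1.16
G1 X22.69 Y7.84
G1 X22.18 Y16.75
; layer 2
G0 Z7.76
G0 X22.18 Y16.75
G1 X15.50 Y22.69
G1 X6.59 Y22.18
G1 X0.65 Y15.50
G1 X1.16 Y6.59
G1 X7.84 Y0.65
G1 X16.75 Y1.16
G1 X22.69 Y7.84
G1 X22.18 Y16.75
; layer 3
G0 Z11.65
G0 X22.18 Y16.75
G1 X15.50 Y22.69
G1 X6.59 Y22.18
G1 X0.65 Y15.50
G1 X1.16 Y6.59
G1 X7.84 Y0.65
G1 X16.75 Y1.16
G1 X22.69 Y7.84
G1 X22.18 Y16.75
; layer 4
G0 Z15.53
G0 X22.18 Y16.75
G1 X15.50 Y22.69
G1 X6.59 Y22.18
G1 X0.65 Y15.50
G1 X1.16 Y6.59
G1 X7.84 Y0.65
G1 X16.75 Y1.16
G1 X22.69 Y7.84
G1 X22.18 Y16.75
; layer 5
G0 Z19.41
G0 X22.18 Y16.75
G1 X15.50 Y22.69
G1 X6.59 Y22.18
G1 X0.65 Y15.50
G1 X1.16 Y6.59
G1 X7.84 Y0.65
G1 X16.75 Y1.16
G1 X22.69 Y7.84
G1 X22.18 Y16.75
M2 ; end

The solid is a regular 8-sided prism (a cylinder approximated with 8 flat sides), circumscribed radius ≈ 11.7 mm, height ≈ 19.4 mm. Slicing at Δz = 3.88 mm — 5 equal slices spanning the solid's height, so layer i sits at z = i·h/5 — gives 5 non-empty perimeters. Each is a 8-segment closed polygon; G0 lifts to the layer z and rapids to the start vertex, then G1 traces the edges.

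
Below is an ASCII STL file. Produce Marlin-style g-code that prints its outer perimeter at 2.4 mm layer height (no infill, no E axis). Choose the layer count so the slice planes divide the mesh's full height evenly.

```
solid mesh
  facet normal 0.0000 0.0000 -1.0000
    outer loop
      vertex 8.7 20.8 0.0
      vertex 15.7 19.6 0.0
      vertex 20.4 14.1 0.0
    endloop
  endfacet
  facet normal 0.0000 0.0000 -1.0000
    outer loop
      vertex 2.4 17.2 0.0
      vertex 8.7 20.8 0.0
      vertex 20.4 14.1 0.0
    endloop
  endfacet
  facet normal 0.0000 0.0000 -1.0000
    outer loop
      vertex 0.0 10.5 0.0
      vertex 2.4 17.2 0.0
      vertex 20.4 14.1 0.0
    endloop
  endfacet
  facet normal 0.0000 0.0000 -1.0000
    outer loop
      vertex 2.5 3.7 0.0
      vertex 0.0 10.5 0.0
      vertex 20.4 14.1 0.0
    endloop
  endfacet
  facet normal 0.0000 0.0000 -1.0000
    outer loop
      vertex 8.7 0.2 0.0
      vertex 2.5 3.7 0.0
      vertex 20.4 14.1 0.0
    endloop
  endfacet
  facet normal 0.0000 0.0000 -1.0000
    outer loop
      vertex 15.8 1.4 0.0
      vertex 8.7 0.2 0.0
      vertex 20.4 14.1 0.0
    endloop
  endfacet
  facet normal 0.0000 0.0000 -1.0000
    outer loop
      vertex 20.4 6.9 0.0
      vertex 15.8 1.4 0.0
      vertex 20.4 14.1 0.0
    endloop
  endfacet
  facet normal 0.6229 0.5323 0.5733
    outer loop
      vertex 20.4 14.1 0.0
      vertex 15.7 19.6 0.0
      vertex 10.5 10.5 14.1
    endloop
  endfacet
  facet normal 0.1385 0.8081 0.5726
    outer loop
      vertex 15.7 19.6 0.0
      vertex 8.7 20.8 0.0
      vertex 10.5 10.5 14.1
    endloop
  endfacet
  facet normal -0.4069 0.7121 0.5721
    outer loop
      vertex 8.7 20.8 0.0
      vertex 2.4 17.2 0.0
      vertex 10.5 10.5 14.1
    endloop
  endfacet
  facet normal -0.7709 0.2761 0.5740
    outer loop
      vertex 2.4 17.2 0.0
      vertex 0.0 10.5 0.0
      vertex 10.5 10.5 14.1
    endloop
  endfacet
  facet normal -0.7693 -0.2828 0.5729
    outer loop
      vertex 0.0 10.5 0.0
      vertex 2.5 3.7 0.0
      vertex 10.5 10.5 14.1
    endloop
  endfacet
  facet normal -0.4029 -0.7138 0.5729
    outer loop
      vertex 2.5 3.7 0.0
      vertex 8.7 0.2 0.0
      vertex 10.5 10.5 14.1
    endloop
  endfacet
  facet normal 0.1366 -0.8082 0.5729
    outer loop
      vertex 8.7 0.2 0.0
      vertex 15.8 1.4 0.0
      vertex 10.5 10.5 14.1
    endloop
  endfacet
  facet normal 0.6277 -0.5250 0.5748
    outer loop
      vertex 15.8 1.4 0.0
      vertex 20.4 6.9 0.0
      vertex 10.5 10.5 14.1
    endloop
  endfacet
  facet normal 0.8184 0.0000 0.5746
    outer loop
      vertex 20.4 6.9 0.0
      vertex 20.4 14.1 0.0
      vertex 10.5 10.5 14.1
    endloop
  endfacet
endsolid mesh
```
; perimeter-only toolpath
G21 ; units = mm
G90 ; absolute positioning
G28 ; home
; layer 1
G0 Z2.4
G0 X18.7 Y13.5
G1 X14.8 Y18.1
G1 X9.0 Y19.1
G1 X3.8 Y16.1
G1 X1.8 Y10.5
G1 X3.8 Y4.8
G1 X9.0 Y1.9
G1 X14.9 Y2.9
G1 X18.7 Y7.5
G1 X18.7 Y13.5
; layer 2
G0 Z4.7
G0 X17.1 Y12.9
G1 X14.0 Y16.6
G1 X9.3 Y17.4
G1 X5.1 Y15.0
G1 X3.5 Y10.5
G1 X5.2 Y6.0
G1 X9.3 Y3.6
G1 X14.0 Y4.4
G1 X17.1 Y8.1
G1 X17.1 Y12.9
; layer 3
G0 Z7.1
G0 X15.4 Y12.3
G1 X13.1 Y15.1
G1 X9.6 Y15.6
G1 X6.5 Y13.8
G1 X5.3 Y10.5
G1 X6.5 Y7.1
G1 X9.6 Y5.4
G1 X13.1 Y6.0
G1 X15.4 Y8.7
G1 X15.4 Y12.3
; layer 4
G0 Z9.4
G0 X13.8 Y11.7
G1 X12.2 Y13.5
G1 X9.9 Y13.9
G1 X7.8 Y12.7
G1 X7.0 Y10.5
G1 X7.8 Y8.2
G1 X9.9 Y7.1
G1 X12.3 Y7.5
G1 X13.8 Y9.3
G1 X13.8 Y11.7
; layer 5
G0 Z11.8
G0 X12.1 Y11.1
G1 X11.4 Y12.0
G1 X10.2 Y12.2
G1 X9.2 Y11.6
G1 X8.8 Y10.5
G1 X9.2 Y9.4
G1 X10.2 Y8.8
G1 X11.4 Y9.0
G1 X12.1 Y9.9
G1 X12.1 Y11.1
M2 ; end

The solid is a regular 9-sided pyramid, base circumscribed radius ≈ 10.5 mm, apex at z ≈ 14.1 mm. Slicing at Δz = 2.4 mm — 6 equal slices spanning the solid's height, so layer i sits at z = i·h/6 — gives 5 non-empty perimeters. Each is a 9-segment closed polygon; G0 lifts to the layer z and rapids to the start vertex, then G1 traces the edges. The cross-section shrinks linearly with z (the slice at the apex is degenerate and omitted).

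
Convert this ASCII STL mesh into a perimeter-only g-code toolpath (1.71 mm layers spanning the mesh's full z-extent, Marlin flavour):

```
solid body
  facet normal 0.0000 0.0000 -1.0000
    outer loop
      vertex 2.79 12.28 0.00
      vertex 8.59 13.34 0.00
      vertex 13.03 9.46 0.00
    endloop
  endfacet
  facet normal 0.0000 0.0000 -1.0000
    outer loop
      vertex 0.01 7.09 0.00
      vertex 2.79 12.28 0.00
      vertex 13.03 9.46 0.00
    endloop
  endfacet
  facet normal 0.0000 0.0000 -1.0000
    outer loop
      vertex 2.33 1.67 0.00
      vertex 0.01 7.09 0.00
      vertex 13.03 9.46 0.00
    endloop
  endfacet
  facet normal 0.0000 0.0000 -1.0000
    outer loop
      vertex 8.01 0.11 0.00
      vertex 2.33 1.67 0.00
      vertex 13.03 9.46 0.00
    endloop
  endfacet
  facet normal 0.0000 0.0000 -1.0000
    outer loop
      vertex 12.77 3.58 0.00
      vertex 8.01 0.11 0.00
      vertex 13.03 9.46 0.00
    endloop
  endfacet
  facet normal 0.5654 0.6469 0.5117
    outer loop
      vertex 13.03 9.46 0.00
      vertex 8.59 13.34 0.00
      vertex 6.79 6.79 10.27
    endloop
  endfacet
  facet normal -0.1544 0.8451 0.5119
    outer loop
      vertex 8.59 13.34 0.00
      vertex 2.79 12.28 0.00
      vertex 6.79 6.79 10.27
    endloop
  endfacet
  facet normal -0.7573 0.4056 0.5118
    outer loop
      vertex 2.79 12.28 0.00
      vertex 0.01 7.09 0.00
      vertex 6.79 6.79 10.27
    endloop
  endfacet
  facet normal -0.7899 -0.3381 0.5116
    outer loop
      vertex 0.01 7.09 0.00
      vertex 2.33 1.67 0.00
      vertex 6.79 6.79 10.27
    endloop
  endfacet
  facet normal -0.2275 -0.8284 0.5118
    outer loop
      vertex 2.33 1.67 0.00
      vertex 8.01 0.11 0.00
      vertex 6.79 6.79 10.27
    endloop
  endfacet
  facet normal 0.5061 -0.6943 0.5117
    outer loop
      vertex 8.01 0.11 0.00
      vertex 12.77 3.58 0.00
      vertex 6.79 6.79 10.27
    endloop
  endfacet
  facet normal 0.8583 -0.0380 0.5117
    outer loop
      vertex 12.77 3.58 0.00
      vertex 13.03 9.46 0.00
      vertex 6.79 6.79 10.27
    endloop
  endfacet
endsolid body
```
; perimeter-only toolpath
G21 ; units = mm
G90 ; absolute positioning
G28 ; home
; layer 1
G0 Z1.71
G0 X11.99 Y9.02
G1 X8.29 Y12.25
G1 X3.46 Y11.37
G1 X1.14 Y7.04
G1 X3.07 Y2.52
G1 X7.81 Y1.22
G1 X11.77 Y4.12
G1 X11.99 Y9.02
; layer 2
G0 Z3.42
G0 X10.95 Y8.57
G1 X7.99 Y11.16
G1 X4.12 Y10.45
G1 X2.27 Y6.99
G1 X3.82 Y3.38
G1 X7.60 Y2.34
G1 X10.78 Y4.65
G1 X10.95 Y8.57
; layer 3
G0 Z5.13
G0 X9.91 Y8.12
G1 X7.69 Y10.06
G1 X4.79 Y9.54
G1 X3.40 Y6.94
G1 X4.56 Y4.23
G1 X7.40 Y3.45
G1 X9.78 Y5.19
G1 X9.91 Y8.12
; layer 4
G0 Z6.85
G0 X8.87 Y7.68
G1 X7.39 Y8.97
G1 X5.46 Y8.62
G1 X4.53 Y6.89
G1 X5.30 Y5.08
G1 X7.20 Y4.56
G1 X8.78 Y5.72
G1 X8.87 Y7.68
; layer 5
G0 Z8.56
G0 X7.83 Y7.23
G1 X7.09 Y7.88
G1 X6.12 Y7.70
G1 X5.66 Y6.84
G1 X6.05 Y5.94
G1 X6.99 Y5.68
G1 X7.79 Y6.25
G1 X7.83 Y7.23
M2 ; end

The solid is a regular 7-sided pyramid, base circumscribed radius ≈ 6.79 mm, apex at z ≈ 10.3 mm. Slicing at Δz = 1.71 mm — 6 equal slices spanning the solid's height, so layer i sits at z = i·h/6 — gives 5 non-empty perimeters. Each is a 7-segment closed polygon; G0 lifts to the layer z and rapids to the start vertex, then G1 traces the edges. The cross-section shrinks linearly with z (the slice at the apex is degenerate and omitted).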